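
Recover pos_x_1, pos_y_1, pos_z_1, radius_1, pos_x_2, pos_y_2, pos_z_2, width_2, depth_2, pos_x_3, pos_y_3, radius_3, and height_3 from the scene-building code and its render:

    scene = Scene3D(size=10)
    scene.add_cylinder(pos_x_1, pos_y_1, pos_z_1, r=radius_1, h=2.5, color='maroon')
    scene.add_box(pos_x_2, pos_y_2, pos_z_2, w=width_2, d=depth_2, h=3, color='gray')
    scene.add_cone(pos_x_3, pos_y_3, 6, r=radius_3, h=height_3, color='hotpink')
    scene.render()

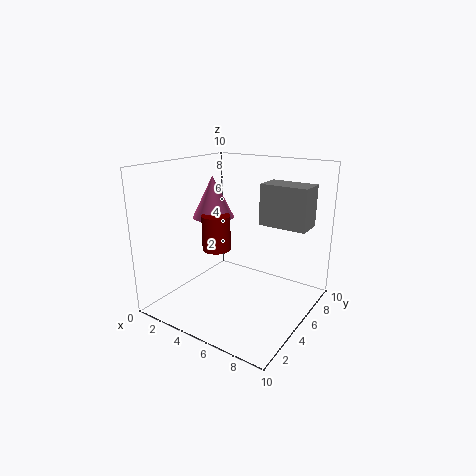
pos_x_1 = 3.5
pos_y_1 = 4.5
pos_z_1 = 4
radius_1 = 1
pos_x_2 = 5.5
pos_y_2 = 7
pos_z_2 = 5.5
width_2 = 3.5
depth_2 = 2
pos_x_3 = 2.5
pos_y_3 = 5.5
radius_3 = 1.5
height_3 = 3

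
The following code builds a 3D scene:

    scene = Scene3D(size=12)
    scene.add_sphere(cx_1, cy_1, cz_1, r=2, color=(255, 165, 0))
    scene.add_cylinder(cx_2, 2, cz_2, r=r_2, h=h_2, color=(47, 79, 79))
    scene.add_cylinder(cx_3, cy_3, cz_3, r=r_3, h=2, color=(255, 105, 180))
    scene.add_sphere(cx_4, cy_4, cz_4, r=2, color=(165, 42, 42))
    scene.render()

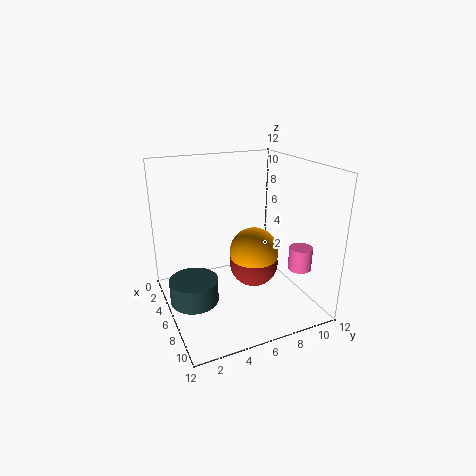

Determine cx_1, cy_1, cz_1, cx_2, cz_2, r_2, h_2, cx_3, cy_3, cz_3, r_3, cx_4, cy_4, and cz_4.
cx_1 = 7; cy_1 = 7; cz_1 = 5; cx_2 = 6; cz_2 = 1; r_2 = 2; h_2 = 2; cx_3 = 8; cy_3 = 11; cz_3 = 3; r_3 = 1; cx_4 = 7; cy_4 = 7; cz_4 = 4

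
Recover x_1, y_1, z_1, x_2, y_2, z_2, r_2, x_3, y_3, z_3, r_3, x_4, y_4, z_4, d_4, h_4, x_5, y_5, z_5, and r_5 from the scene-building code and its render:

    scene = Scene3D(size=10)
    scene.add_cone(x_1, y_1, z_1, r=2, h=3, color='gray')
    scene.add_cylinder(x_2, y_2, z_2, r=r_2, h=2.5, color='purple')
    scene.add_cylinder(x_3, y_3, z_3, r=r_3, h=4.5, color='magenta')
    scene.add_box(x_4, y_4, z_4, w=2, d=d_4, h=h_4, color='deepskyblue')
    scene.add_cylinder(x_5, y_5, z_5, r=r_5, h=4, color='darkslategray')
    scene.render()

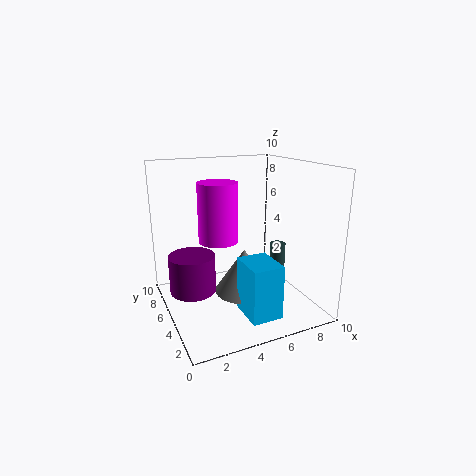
x_1 = 5, y_1 = 4, z_1 = 1.5, x_2 = 1.5, y_2 = 4.5, z_2 = 2, r_2 = 1.5, x_3 = 4.5, y_3 = 7.5, z_3 = 4, r_3 = 1.5, x_4 = 4, y_4 = 0.5, z_4 = 1, d_4 = 2.5, h_4 = 3.5, x_5 = 7, y_5 = 3, z_5 = 1, r_5 = 0.5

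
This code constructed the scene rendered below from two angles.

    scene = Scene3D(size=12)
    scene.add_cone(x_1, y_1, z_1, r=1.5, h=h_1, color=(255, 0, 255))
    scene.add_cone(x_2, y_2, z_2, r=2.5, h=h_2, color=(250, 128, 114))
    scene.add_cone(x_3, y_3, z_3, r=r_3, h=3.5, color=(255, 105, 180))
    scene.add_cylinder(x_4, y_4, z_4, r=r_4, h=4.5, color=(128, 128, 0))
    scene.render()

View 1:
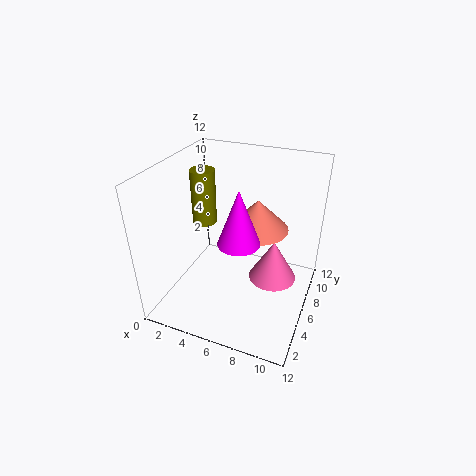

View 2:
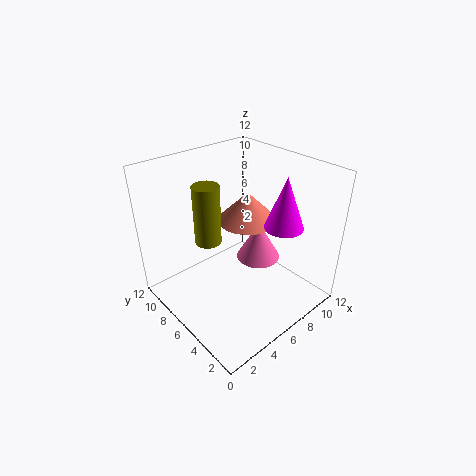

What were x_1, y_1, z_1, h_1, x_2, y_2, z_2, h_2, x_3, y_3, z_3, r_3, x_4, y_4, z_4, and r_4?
x_1 = 7.5, y_1 = 2.5, z_1 = 8, h_1 = 4, x_2 = 7.5, y_2 = 6.5, z_2 = 7, h_2 = 2.5, x_3 = 9, y_3 = 6.5, z_3 = 2.5, r_3 = 2, x_4 = 3, y_4 = 6, z_4 = 7, r_4 = 1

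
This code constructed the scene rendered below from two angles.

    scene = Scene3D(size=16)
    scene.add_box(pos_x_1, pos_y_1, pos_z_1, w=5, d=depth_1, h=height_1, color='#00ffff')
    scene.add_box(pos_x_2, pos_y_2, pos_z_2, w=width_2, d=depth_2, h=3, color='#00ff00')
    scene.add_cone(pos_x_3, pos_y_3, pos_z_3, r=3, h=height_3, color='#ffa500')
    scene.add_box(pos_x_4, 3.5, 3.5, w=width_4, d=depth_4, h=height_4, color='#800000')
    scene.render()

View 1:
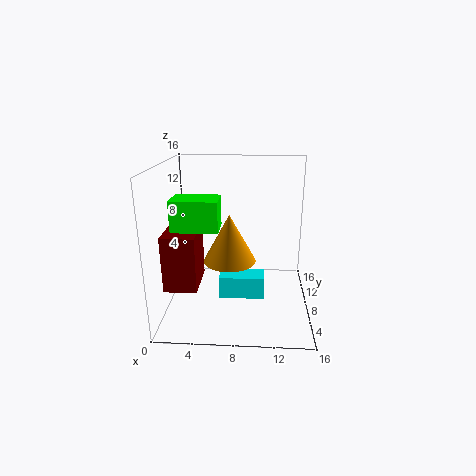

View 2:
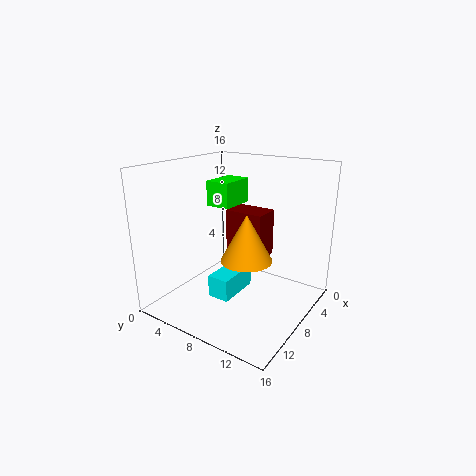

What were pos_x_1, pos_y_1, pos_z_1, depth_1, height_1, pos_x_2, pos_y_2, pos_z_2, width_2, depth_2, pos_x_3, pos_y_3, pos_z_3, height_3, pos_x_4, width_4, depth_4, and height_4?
pos_x_1 = 6; pos_y_1 = 6; pos_z_1 = 1.5; depth_1 = 2.5; height_1 = 2.5; pos_x_2 = 2; pos_y_2 = 2.5; pos_z_2 = 10.5; width_2 = 4.5; depth_2 = 3; pos_x_3 = 7; pos_y_3 = 8.5; pos_z_3 = 5; height_3 = 5.5; pos_x_4 = 0.5; width_4 = 3.5; depth_4 = 5; height_4 = 6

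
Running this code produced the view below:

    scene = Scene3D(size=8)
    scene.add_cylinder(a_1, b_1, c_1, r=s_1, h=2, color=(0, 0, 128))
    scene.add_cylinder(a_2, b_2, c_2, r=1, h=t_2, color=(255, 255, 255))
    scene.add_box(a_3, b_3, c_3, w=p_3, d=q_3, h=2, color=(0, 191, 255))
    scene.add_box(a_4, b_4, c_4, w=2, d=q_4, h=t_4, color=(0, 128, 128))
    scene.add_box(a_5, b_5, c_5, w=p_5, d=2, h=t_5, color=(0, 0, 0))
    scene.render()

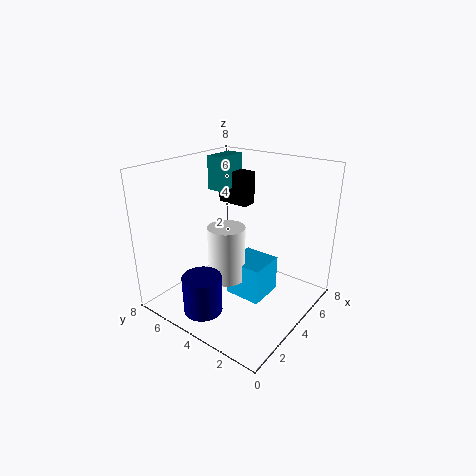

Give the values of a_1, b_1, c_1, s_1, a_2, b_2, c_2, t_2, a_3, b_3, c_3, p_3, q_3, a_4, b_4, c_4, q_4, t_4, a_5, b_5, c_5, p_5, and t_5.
a_1 = 1
b_1 = 4
c_1 = 1
s_1 = 1
a_2 = 3
b_2 = 4
c_2 = 2
t_2 = 3
a_3 = 3
b_3 = 2
c_3 = 1
p_3 = 2
q_3 = 2
a_4 = 5
b_4 = 6
c_4 = 6
q_4 = 1
t_4 = 2
a_5 = 6
b_5 = 5
c_5 = 5
p_5 = 1
t_5 = 2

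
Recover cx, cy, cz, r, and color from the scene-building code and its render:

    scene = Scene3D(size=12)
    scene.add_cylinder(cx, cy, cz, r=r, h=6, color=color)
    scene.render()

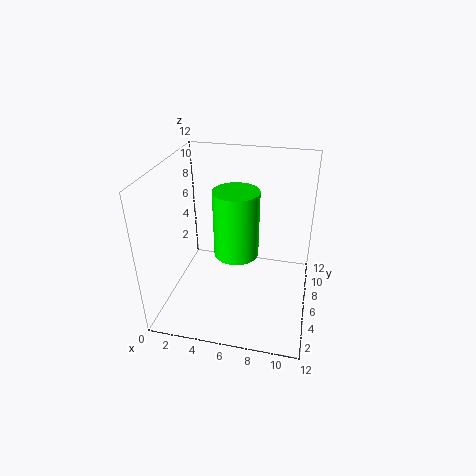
cx = 5.5, cy = 7.5, cz = 3.5, r = 2, color = 'lime'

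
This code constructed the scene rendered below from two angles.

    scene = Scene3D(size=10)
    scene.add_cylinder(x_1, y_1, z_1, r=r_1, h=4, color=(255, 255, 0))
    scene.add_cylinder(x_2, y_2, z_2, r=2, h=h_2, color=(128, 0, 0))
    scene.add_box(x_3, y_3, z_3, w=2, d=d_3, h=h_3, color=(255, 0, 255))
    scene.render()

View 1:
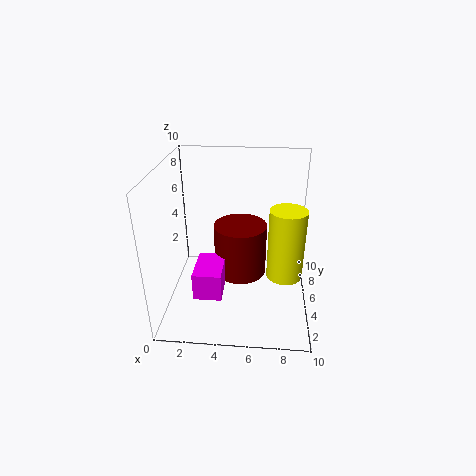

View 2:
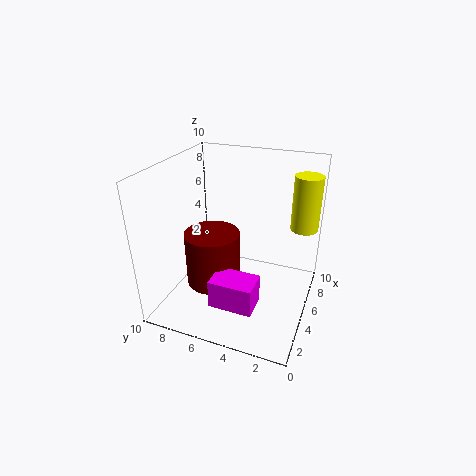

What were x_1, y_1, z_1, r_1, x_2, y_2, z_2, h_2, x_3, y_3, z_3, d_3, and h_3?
x_1 = 8; y_1 = 1; z_1 = 5; r_1 = 1; x_2 = 5; y_2 = 7; z_2 = 1; h_2 = 4; x_3 = 2; y_3 = 3; z_3 = 1; d_3 = 3; h_3 = 2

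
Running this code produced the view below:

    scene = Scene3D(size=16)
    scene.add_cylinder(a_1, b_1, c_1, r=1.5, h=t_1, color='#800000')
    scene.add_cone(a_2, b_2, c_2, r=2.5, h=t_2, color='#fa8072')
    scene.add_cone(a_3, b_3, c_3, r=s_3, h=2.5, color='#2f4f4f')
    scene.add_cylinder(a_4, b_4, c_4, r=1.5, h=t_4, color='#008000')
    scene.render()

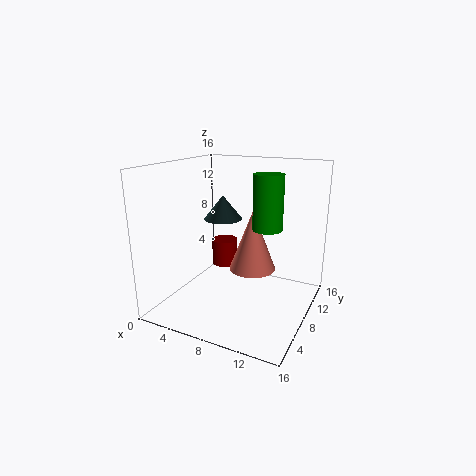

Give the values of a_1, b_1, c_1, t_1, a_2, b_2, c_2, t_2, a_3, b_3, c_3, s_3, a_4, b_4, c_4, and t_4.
a_1 = 5.5; b_1 = 9.5; c_1 = 4; t_1 = 3; a_2 = 10; b_2 = 7.5; c_2 = 5; t_2 = 6.5; a_3 = 7; b_3 = 6.5; c_3 = 10.5; s_3 = 2; a_4 = 12; b_4 = 6.5; c_4 = 10; t_4 = 5.5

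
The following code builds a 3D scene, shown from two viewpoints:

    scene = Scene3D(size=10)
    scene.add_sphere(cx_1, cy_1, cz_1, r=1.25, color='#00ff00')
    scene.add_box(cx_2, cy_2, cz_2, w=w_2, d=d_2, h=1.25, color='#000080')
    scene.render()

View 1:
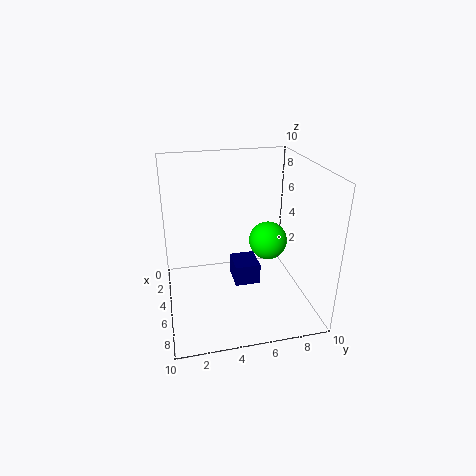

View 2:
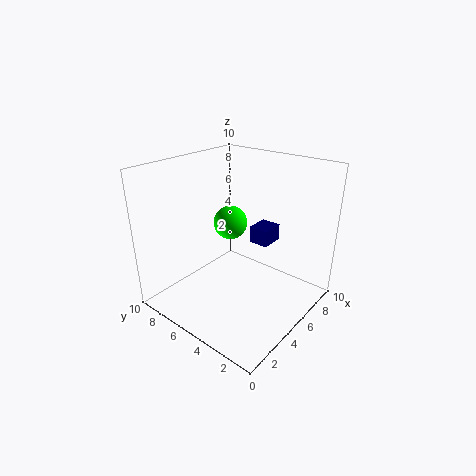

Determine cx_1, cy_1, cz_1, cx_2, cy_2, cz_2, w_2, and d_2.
cx_1 = 6.25, cy_1 = 6.75, cz_1 = 5.25, cx_2 = 7, cy_2 = 4, cz_2 = 3.75, w_2 = 1.75, d_2 = 1.5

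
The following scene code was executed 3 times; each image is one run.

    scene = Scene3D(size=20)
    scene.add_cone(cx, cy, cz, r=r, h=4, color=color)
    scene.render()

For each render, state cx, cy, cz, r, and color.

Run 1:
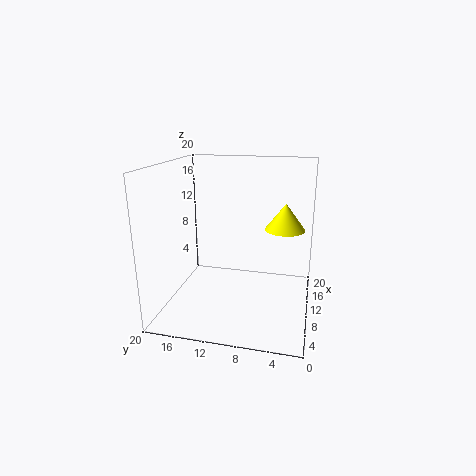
cx = 15; cy = 4; cz = 10; r = 3; color = 'yellow'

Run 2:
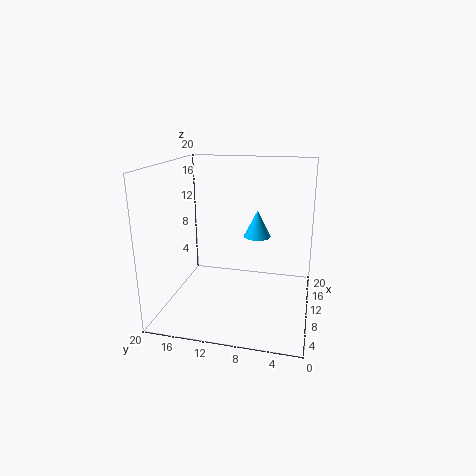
cx = 14; cy = 8; cz = 9; r = 2; color = 'deepskyblue'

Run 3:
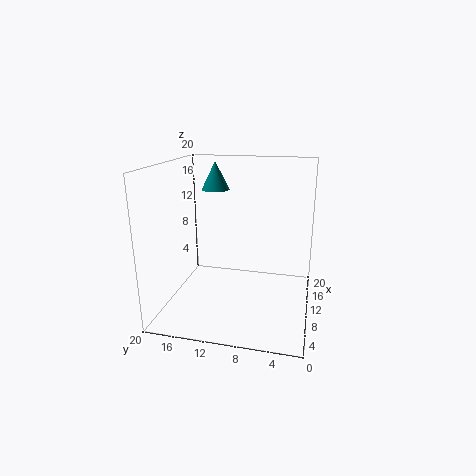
cx = 13; cy = 14; cz = 16; r = 2; color = 'teal'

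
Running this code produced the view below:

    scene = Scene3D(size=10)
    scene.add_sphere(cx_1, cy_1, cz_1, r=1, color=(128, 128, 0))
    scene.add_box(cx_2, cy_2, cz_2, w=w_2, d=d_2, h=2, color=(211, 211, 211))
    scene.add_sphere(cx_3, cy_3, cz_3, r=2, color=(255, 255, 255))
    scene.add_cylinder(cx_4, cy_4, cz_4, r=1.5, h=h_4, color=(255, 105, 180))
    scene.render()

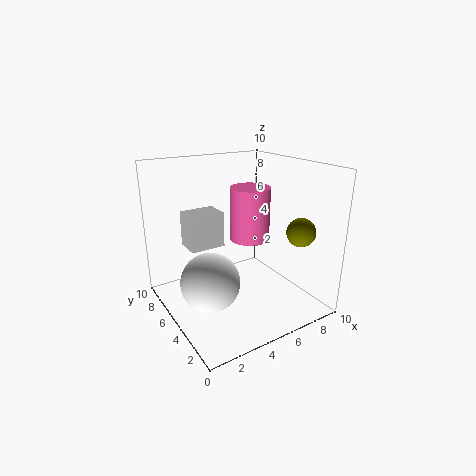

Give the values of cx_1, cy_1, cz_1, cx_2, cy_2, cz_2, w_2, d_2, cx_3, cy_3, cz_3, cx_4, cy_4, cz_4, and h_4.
cx_1 = 8.5
cy_1 = 2.5
cz_1 = 5.5
cx_2 = 0.5
cy_2 = 2.5
cz_2 = 6
w_2 = 2
d_2 = 1.5
cx_3 = 2.5
cy_3 = 4.5
cz_3 = 2.5
cx_4 = 7
cy_4 = 6.5
cz_4 = 4
h_4 = 4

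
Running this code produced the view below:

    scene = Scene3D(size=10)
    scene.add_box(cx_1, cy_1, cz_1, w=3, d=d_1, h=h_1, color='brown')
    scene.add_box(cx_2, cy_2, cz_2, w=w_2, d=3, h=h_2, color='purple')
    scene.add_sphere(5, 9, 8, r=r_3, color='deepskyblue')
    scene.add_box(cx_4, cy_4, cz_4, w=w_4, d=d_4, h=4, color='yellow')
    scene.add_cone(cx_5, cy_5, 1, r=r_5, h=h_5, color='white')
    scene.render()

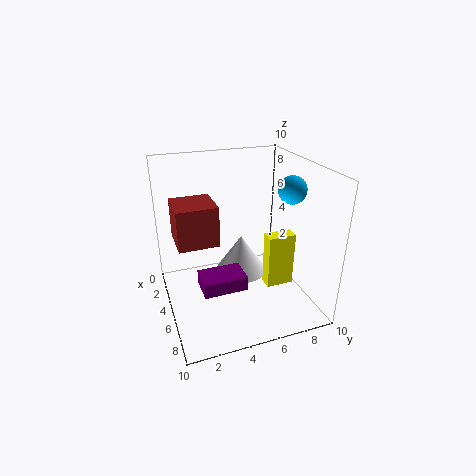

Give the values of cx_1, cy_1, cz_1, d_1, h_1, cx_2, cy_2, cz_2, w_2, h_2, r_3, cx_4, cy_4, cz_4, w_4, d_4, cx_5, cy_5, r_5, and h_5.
cx_1 = 1; cy_1 = 1; cz_1 = 4; d_1 = 3; h_1 = 3; cx_2 = 5; cy_2 = 2; cz_2 = 2; w_2 = 2; h_2 = 1; r_3 = 1; cx_4 = 5; cy_4 = 7; cz_4 = 1; w_4 = 1; d_4 = 2; cx_5 = 3; cy_5 = 6; r_5 = 2; h_5 = 3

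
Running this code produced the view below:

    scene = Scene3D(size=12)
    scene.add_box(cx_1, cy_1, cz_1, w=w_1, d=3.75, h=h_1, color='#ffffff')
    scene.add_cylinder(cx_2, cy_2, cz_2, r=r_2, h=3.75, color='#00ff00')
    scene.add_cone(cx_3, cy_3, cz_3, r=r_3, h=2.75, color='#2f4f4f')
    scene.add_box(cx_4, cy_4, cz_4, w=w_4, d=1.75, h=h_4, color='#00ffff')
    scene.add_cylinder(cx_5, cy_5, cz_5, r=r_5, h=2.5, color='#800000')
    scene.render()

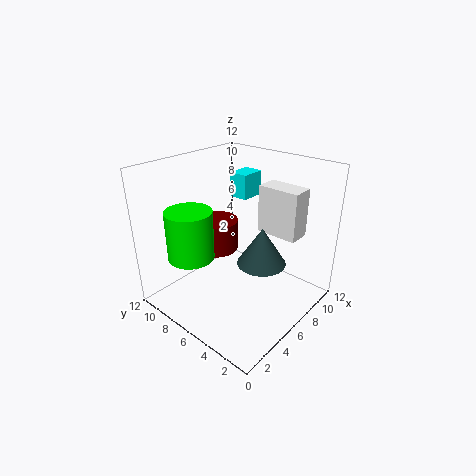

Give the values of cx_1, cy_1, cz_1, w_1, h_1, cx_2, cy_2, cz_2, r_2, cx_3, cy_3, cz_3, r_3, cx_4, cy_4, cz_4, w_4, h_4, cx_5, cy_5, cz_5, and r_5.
cx_1 = 9, cy_1 = 2.5, cz_1 = 5.5, w_1 = 2, h_1 = 4.25, cx_2 = 1.75, cy_2 = 7, cz_2 = 5.75, r_2 = 1.75, cx_3 = 4.25, cy_3 = 2.25, cz_3 = 6, r_3 = 1.75, cx_4 = 9, cy_4 = 7.75, cz_4 = 8, w_4 = 2.25, h_4 = 2.25, cx_5 = 4.75, cy_5 = 7.25, cz_5 = 5.25, r_5 = 1.75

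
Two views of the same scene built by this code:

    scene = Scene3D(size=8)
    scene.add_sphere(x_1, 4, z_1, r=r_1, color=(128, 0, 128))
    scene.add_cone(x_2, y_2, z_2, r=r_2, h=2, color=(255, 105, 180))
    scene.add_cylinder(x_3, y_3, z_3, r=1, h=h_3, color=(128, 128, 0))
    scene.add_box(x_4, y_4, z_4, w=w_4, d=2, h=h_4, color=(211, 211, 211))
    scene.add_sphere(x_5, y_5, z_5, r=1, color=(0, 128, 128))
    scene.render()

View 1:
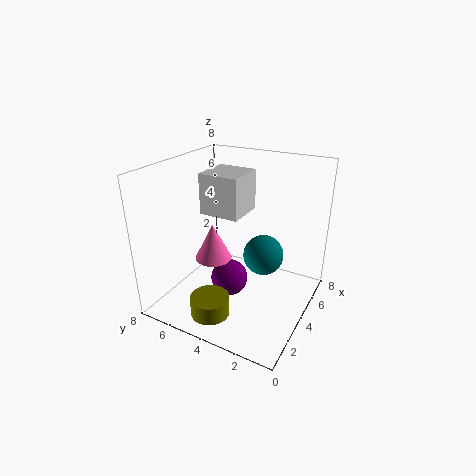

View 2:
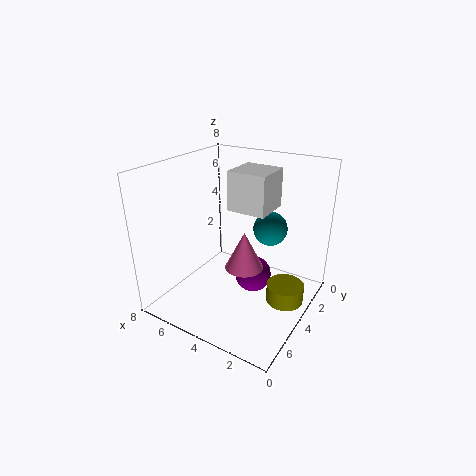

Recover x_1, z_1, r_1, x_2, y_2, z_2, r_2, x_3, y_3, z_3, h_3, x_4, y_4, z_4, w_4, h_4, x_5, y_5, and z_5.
x_1 = 3
z_1 = 2
r_1 = 1
x_2 = 3
y_2 = 5
z_2 = 3
r_2 = 1
x_3 = 1
y_3 = 4
z_3 = 1
h_3 = 1
x_4 = 2
y_4 = 3
z_4 = 6
w_4 = 2
h_4 = 2
x_5 = 3
y_5 = 2
z_5 = 4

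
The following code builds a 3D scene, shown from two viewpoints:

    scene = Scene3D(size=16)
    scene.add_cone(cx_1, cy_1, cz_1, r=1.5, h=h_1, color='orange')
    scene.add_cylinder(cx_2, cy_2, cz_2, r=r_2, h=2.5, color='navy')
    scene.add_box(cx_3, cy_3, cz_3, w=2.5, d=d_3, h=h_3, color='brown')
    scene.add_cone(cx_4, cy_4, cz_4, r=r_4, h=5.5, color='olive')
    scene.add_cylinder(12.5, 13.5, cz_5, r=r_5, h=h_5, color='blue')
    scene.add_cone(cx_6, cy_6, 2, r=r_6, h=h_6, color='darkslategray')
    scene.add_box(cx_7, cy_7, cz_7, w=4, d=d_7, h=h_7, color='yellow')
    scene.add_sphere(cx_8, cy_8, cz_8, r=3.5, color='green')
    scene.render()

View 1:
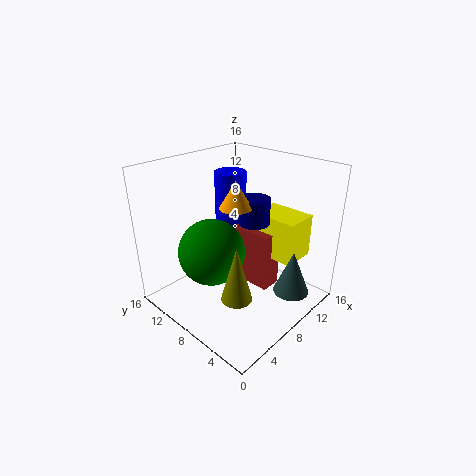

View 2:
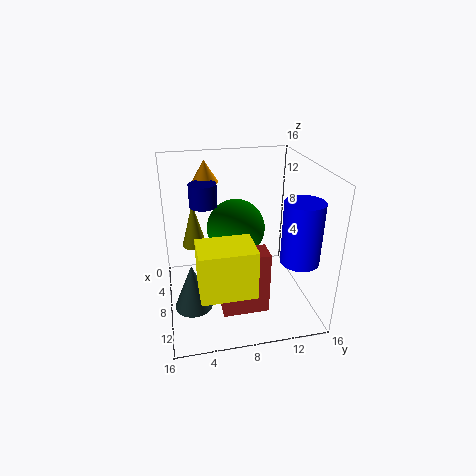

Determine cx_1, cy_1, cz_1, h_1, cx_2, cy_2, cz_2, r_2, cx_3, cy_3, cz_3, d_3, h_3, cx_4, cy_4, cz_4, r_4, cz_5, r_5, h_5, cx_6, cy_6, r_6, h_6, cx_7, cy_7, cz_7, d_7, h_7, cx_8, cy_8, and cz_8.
cx_1 = 4.5, cy_1 = 5, cz_1 = 13.5, h_1 = 2.5, cx_2 = 6.5, cy_2 = 4.5, cz_2 = 11.5, r_2 = 1.5, cx_3 = 10, cy_3 = 5.5, cz_3 = 1, d_3 = 5, h_3 = 7, cx_4 = 3, cy_4 = 3.5, cz_4 = 5, r_4 = 1.5, cz_5 = 7, r_5 = 2, h_5 = 6.5, cx_6 = 11, cy_6 = 2.5, r_6 = 2, h_6 = 5, cx_7 = 11, cy_7 = 3, cz_7 = 5, d_7 = 5.5, h_7 = 5, cx_8 = 4.5, cy_8 = 8.5, cz_8 = 7.5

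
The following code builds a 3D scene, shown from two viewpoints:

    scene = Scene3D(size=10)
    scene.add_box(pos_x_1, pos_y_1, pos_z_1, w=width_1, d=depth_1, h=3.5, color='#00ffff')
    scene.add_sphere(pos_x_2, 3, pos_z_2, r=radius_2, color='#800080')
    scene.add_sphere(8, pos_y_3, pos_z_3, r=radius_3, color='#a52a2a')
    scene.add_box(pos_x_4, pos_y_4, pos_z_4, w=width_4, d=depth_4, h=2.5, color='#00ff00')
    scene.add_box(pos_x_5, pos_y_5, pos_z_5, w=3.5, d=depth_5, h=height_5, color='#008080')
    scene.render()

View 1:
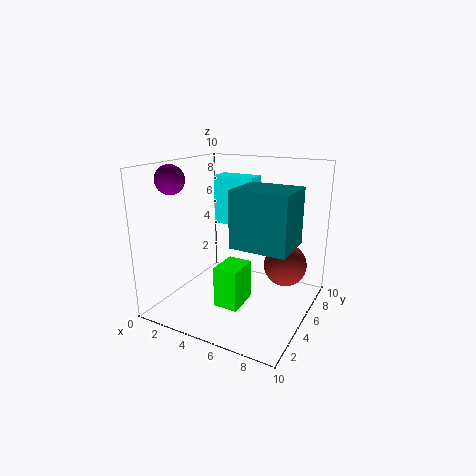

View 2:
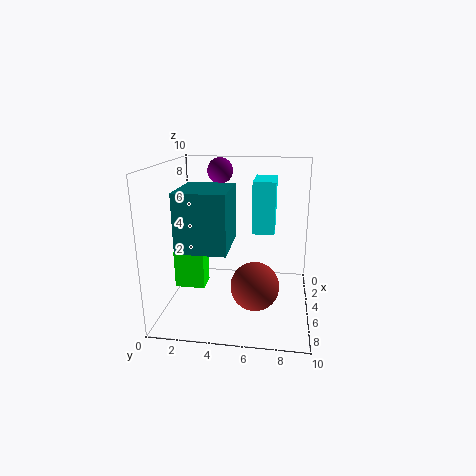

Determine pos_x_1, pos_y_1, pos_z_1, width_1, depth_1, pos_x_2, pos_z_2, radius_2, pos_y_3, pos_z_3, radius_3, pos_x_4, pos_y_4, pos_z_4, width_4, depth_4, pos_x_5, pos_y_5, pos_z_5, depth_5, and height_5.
pos_x_1 = 2.5
pos_y_1 = 6
pos_z_1 = 5.5
width_1 = 3
depth_1 = 1.5
pos_x_2 = 1
pos_z_2 = 9
radius_2 = 1
pos_y_3 = 6.5
pos_z_3 = 3
radius_3 = 1.5
pos_x_4 = 5.5
pos_y_4 = 1
pos_z_4 = 2
width_4 = 1.5
depth_4 = 2
pos_x_5 = 6
pos_y_5 = 2
pos_z_5 = 5.5
depth_5 = 3
height_5 = 3.5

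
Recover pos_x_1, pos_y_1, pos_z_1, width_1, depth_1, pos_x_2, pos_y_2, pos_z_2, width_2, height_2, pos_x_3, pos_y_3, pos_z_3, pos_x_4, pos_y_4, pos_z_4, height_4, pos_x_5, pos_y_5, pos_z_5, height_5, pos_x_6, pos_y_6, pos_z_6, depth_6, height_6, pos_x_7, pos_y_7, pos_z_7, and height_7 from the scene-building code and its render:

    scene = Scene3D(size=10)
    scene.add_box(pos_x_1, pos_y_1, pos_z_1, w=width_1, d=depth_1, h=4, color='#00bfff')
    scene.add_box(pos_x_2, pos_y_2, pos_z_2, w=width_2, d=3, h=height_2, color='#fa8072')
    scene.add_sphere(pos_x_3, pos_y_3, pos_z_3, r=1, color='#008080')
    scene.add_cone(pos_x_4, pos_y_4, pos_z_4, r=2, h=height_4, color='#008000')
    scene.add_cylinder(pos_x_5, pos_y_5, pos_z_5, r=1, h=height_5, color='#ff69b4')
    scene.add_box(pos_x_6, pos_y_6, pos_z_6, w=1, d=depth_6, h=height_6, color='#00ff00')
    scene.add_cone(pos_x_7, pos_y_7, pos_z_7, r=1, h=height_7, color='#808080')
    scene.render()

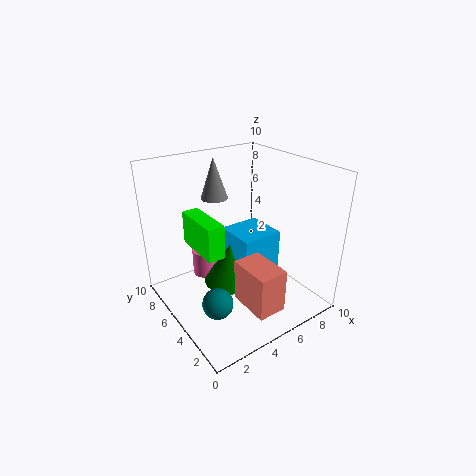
pos_x_1 = 5
pos_y_1 = 4
pos_z_1 = 1
width_1 = 3
depth_1 = 3
pos_x_2 = 4
pos_y_2 = 1
pos_z_2 = 1
width_2 = 2
height_2 = 3
pos_x_3 = 2
pos_y_3 = 3
pos_z_3 = 2
pos_x_4 = 5
pos_y_4 = 6
pos_z_4 = 1
height_4 = 3
pos_x_5 = 4
pos_y_5 = 8
pos_z_5 = 1
height_5 = 2
pos_x_6 = 1
pos_y_6 = 2
pos_z_6 = 6
depth_6 = 3
height_6 = 2
pos_x_7 = 5
pos_y_7 = 8
pos_z_7 = 7
height_7 = 3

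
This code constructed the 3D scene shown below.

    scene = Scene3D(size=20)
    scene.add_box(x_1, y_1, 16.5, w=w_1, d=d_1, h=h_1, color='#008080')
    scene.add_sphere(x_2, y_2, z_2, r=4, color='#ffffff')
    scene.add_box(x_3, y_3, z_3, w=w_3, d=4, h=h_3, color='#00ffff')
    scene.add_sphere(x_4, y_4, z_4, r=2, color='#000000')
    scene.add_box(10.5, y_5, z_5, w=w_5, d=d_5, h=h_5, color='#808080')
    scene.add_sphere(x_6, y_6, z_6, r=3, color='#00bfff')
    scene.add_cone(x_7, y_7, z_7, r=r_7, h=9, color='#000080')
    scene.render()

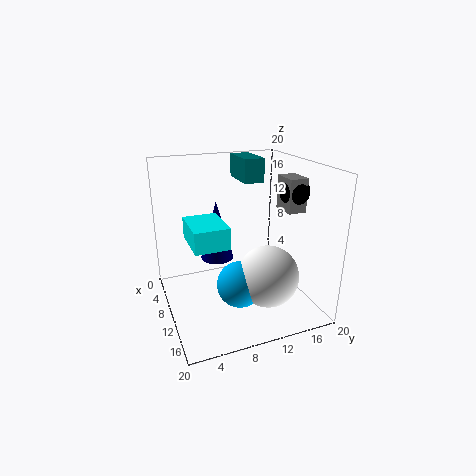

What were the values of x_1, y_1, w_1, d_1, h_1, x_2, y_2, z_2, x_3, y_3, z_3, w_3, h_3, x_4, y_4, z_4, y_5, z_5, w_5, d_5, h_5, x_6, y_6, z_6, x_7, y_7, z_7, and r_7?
x_1 = 0.5, y_1 = 12.5, w_1 = 6, d_1 = 3, h_1 = 3.5, x_2 = 15.5, y_2 = 12, z_2 = 6.5, x_3 = 12.5, y_3 = 2, z_3 = 12.5, w_3 = 5.5, h_3 = 2.5, x_4 = 12.5, y_4 = 17, z_4 = 16.5, y_5 = 15.5, z_5 = 14, w_5 = 3.5, d_5 = 2.5, h_5 = 4.5, x_6 = 14.5, y_6 = 8.5, z_6 = 5.5, x_7 = 5, y_7 = 8.5, z_7 = 5, r_7 = 2.5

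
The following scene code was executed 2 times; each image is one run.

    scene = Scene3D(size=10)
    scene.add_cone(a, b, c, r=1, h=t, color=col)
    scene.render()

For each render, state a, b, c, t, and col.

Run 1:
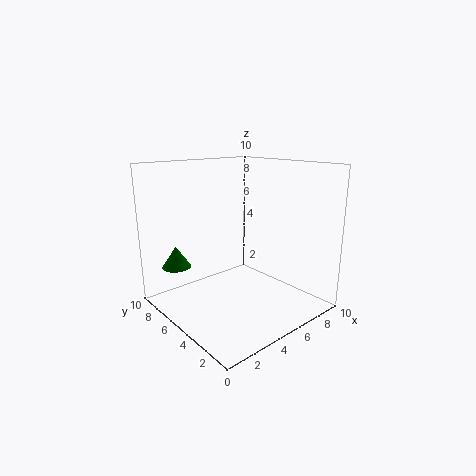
a = 1.5; b = 7.5; c = 3; t = 1.5; col = 'green'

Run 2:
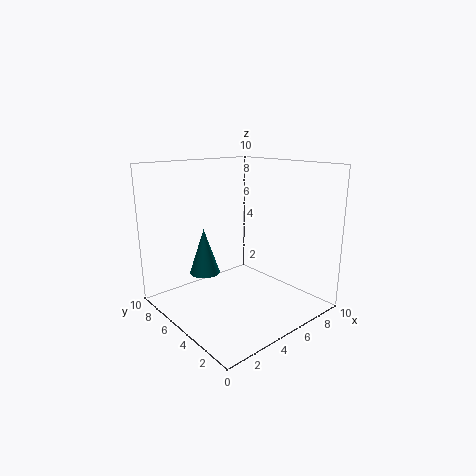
a = 2.5; b = 5.5; c = 3; t = 3; col = 'teal'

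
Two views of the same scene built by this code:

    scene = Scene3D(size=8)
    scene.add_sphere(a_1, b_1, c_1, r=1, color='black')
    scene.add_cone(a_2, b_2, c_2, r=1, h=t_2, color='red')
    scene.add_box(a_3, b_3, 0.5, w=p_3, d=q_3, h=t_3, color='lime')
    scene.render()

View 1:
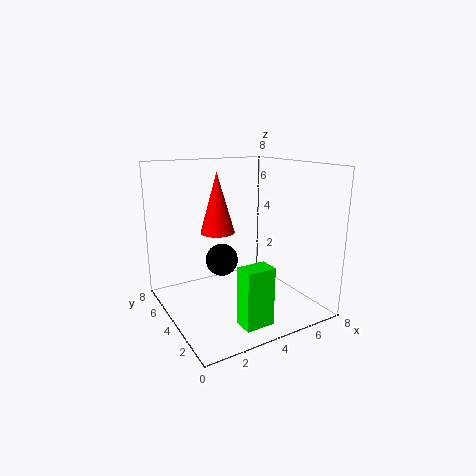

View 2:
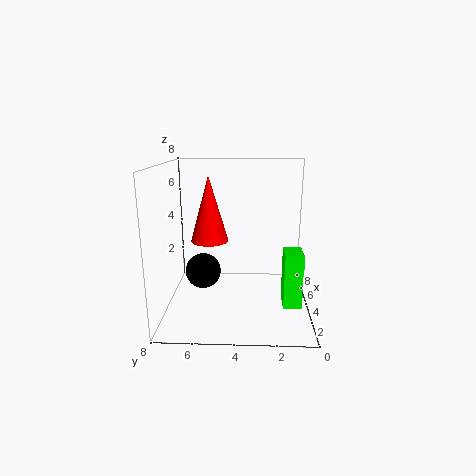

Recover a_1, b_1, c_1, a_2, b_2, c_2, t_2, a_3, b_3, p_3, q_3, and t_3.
a_1 = 4; b_1 = 6; c_1 = 2; a_2 = 3.5; b_2 = 5.5; c_2 = 4; t_2 = 3.5; a_3 = 2.5; b_3 = 0.5; p_3 = 1.5; q_3 = 1; t_3 = 3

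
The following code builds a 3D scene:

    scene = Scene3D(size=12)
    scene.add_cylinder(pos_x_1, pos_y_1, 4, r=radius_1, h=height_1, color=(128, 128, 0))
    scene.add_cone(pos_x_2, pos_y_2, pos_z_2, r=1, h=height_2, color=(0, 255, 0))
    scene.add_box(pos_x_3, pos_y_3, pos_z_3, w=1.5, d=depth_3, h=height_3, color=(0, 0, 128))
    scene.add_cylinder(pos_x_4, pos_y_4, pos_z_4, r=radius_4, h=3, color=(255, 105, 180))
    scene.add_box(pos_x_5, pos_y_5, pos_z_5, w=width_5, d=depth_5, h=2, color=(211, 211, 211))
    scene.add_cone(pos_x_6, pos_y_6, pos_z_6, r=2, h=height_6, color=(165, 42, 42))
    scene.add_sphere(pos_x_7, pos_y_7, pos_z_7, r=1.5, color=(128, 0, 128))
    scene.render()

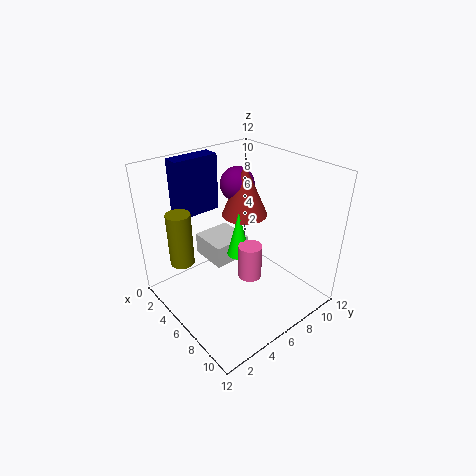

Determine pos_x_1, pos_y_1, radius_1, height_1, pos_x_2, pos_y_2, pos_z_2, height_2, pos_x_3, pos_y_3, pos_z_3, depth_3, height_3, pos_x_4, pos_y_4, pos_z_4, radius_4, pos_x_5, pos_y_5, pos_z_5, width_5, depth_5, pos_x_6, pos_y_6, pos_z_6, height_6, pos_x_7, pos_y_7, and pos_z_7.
pos_x_1 = 3.5, pos_y_1 = 2, radius_1 = 1, height_1 = 4.5, pos_x_2 = 5.5, pos_y_2 = 6.5, pos_z_2 = 4, height_2 = 4, pos_x_3 = 0.5, pos_y_3 = 3, pos_z_3 = 7, depth_3 = 4, height_3 = 5, pos_x_4 = 7, pos_y_4 = 6.5, pos_z_4 = 2.5, radius_4 = 1, pos_x_5 = 1, pos_y_5 = 5, pos_z_5 = 2.5, width_5 = 3.5, depth_5 = 3.5, pos_x_6 = 4.5, pos_y_6 = 8, pos_z_6 = 7, height_6 = 4.5, pos_x_7 = 3.5, pos_y_7 = 8, pos_z_7 = 9.5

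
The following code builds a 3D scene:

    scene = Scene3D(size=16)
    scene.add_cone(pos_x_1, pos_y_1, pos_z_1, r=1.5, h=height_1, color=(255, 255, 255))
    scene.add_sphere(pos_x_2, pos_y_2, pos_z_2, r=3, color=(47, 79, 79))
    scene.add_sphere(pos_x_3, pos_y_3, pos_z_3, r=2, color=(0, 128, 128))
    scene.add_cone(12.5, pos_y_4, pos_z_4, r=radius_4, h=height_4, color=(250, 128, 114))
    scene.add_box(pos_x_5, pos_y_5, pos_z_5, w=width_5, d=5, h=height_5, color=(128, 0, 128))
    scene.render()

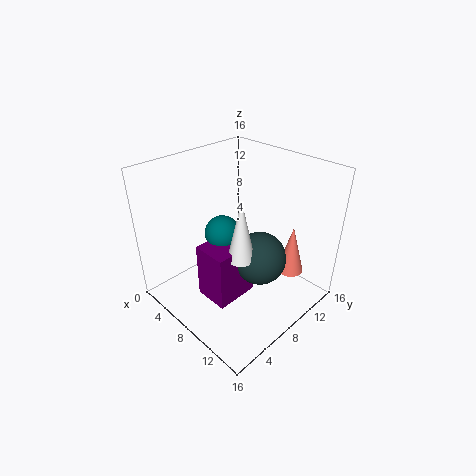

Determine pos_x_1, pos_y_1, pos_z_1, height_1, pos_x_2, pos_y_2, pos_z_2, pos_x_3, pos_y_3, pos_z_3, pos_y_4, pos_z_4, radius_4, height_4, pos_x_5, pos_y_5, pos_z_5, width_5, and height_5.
pos_x_1 = 9.5; pos_y_1 = 7; pos_z_1 = 6.5; height_1 = 7; pos_x_2 = 10; pos_y_2 = 9.5; pos_z_2 = 5.5; pos_x_3 = 6; pos_y_3 = 7.5; pos_z_3 = 8; pos_y_4 = 12; pos_z_4 = 4; radius_4 = 1.5; height_4 = 5.5; pos_x_5 = 5.5; pos_y_5 = 4; pos_z_5 = 1; width_5 = 4; height_5 = 6.5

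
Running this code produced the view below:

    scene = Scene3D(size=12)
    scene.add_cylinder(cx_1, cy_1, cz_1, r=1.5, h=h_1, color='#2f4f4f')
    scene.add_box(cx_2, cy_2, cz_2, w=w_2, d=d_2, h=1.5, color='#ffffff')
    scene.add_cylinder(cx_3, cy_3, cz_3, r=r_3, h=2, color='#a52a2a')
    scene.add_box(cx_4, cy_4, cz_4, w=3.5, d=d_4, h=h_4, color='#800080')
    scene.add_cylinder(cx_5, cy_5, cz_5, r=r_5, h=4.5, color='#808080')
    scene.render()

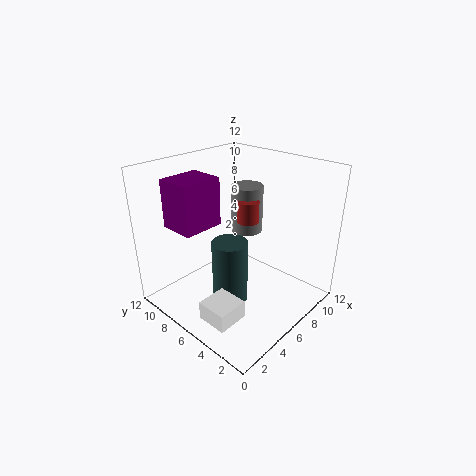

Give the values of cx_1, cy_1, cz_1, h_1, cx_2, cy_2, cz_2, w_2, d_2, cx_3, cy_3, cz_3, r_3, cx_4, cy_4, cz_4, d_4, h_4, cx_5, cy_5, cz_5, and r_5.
cx_1 = 5; cy_1 = 6; cz_1 = 0.5; h_1 = 5.5; cx_2 = 1; cy_2 = 3; cz_2 = 1; w_2 = 2.5; d_2 = 2.5; cx_3 = 9; cy_3 = 7.5; cz_3 = 6; r_3 = 1; cx_4 = 2; cy_4 = 7.5; cz_4 = 7; d_4 = 3; h_4 = 4; cx_5 = 10; cy_5 = 8.5; cz_5 = 4.5; r_5 = 1.5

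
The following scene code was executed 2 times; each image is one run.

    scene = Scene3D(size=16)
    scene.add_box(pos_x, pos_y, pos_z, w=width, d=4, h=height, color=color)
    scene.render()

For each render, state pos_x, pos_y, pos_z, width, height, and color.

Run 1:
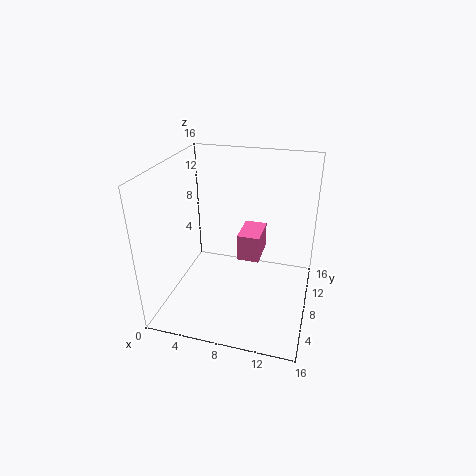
pos_x = 8; pos_y = 7.5; pos_z = 5.5; width = 2.5; height = 3; color = 'hotpink'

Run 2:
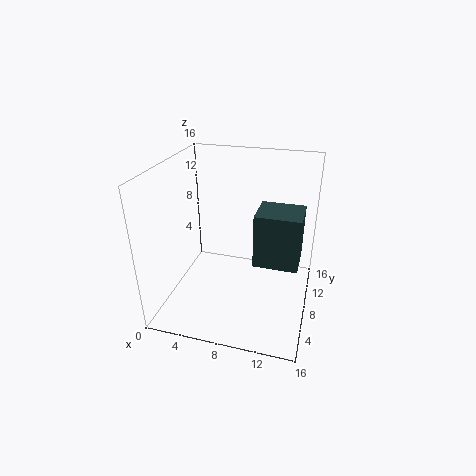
pos_x = 10.5; pos_y = 4.5; pos_z = 7; width = 4.5; height = 5.5; color = 'darkslategray'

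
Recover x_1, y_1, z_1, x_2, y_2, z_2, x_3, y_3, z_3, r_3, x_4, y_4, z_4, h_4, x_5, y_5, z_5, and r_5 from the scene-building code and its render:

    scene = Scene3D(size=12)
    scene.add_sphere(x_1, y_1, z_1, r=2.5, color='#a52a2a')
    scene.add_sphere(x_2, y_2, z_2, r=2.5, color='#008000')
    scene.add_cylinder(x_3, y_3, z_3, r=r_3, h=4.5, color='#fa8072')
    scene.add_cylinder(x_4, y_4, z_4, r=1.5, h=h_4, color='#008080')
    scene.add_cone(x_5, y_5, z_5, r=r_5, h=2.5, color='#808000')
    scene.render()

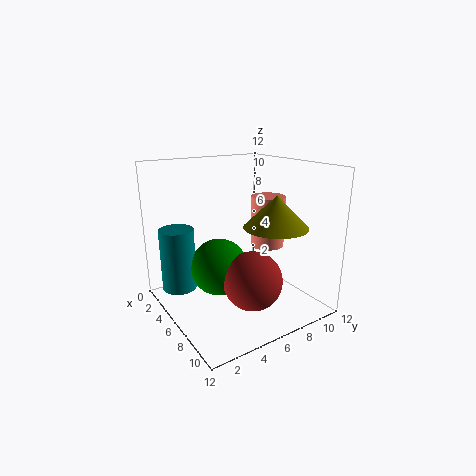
x_1 = 7.5
y_1 = 6.5
z_1 = 2.5
x_2 = 4.5
y_2 = 5
z_2 = 3
x_3 = 5.5
y_3 = 9.5
z_3 = 4.5
r_3 = 1.5
x_4 = 2.5
y_4 = 2
z_4 = 1
h_4 = 5.5
x_5 = 9
y_5 = 7.5
z_5 = 7.5
r_5 = 2.5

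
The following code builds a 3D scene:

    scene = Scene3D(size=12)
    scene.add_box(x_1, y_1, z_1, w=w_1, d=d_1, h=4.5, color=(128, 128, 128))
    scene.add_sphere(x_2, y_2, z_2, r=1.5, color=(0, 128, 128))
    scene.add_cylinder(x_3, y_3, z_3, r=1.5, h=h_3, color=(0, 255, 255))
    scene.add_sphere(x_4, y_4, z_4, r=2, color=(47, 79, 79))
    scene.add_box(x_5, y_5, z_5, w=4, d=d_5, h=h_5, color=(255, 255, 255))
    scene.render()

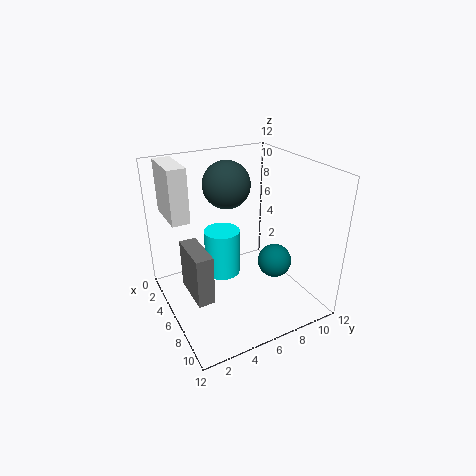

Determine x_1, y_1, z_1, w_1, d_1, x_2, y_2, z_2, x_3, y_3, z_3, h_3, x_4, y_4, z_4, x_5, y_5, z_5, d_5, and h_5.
x_1 = 2.5; y_1 = 2; z_1 = 0.5; w_1 = 4; d_1 = 1.5; x_2 = 6.5; y_2 = 9.5; z_2 = 3; x_3 = 5; y_3 = 5; z_3 = 2.5; h_3 = 4; x_4 = 4; y_4 = 6; z_4 = 10; x_5 = 0.5; y_5 = 1; z_5 = 7.5; d_5 = 1.5; h_5 = 4.5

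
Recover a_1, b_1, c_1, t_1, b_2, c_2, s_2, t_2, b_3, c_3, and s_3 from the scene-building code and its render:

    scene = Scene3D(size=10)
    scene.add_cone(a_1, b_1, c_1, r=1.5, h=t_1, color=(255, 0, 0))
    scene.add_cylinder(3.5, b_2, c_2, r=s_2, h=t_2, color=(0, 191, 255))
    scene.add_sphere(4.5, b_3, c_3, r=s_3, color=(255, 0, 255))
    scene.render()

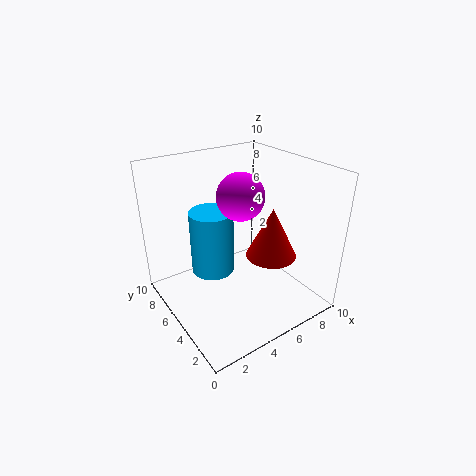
a_1 = 5, b_1 = 1.5, c_1 = 5.5, t_1 = 3, b_2 = 6, c_2 = 2.5, s_2 = 1.5, t_2 = 4.5, b_3 = 4, c_3 = 8.5, s_3 = 1.5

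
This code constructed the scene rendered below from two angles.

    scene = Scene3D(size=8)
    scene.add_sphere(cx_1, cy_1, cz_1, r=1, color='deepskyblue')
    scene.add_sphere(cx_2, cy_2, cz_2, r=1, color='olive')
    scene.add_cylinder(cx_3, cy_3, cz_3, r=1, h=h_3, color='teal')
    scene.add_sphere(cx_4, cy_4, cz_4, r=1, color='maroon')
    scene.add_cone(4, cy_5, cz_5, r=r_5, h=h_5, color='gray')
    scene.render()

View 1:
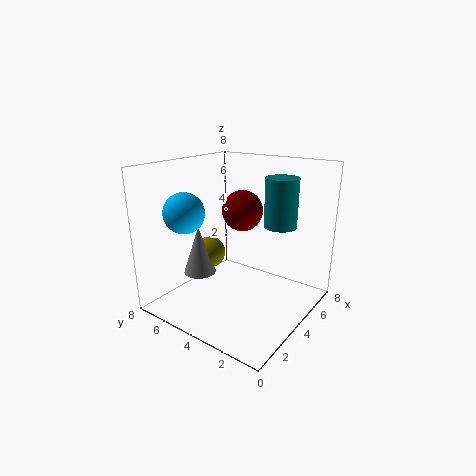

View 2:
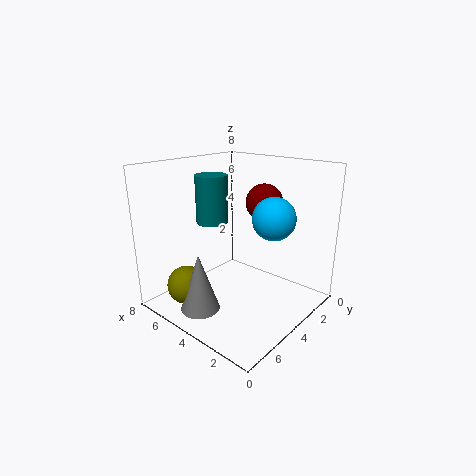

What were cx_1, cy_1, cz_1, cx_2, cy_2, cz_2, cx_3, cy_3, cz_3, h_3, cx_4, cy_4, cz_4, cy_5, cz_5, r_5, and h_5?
cx_1 = 1
cy_1 = 5
cz_1 = 6
cx_2 = 5
cy_2 = 7
cz_2 = 2
cx_3 = 7
cy_3 = 3
cz_3 = 4
h_3 = 3
cx_4 = 3
cy_4 = 3
cz_4 = 6
cy_5 = 7
cz_5 = 1
r_5 = 1
h_5 = 3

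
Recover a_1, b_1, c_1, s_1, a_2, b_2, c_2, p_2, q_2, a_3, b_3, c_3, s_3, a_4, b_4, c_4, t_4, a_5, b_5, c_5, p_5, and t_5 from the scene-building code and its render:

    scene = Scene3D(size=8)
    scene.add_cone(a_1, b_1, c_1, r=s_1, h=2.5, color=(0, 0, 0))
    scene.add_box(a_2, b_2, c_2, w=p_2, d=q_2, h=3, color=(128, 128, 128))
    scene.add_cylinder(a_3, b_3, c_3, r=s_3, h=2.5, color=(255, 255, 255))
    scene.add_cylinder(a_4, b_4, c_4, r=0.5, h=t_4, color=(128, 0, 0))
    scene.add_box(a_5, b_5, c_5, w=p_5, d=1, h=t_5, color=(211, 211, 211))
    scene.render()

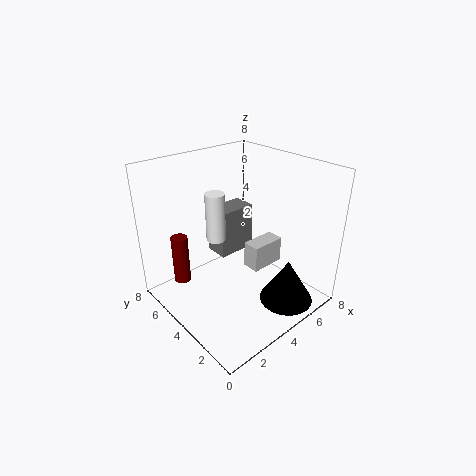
a_1 = 5.5; b_1 = 1.5; c_1 = 0.5; s_1 = 1.5; a_2 = 4.5; b_2 = 6; c_2 = 1.5; p_2 = 2.5; q_2 = 1.5; a_3 = 2.5; b_3 = 4; c_3 = 4.5; s_3 = 0.5; a_4 = 2; b_4 = 7; c_4 = 0.5; t_4 = 3; a_5 = 4.5; b_5 = 3; c_5 = 2; p_5 = 2; t_5 = 1.5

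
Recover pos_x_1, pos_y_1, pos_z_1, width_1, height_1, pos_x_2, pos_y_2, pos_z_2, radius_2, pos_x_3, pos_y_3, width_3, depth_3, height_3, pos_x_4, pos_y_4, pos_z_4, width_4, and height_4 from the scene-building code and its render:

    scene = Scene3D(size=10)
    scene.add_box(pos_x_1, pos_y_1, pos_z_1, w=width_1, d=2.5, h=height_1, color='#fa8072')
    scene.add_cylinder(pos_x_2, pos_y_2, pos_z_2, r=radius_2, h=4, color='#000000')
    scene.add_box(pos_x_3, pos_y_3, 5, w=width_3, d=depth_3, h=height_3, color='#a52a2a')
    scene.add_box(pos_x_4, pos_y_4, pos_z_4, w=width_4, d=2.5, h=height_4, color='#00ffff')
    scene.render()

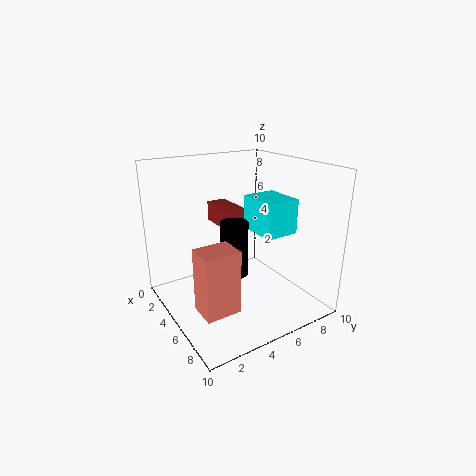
pos_x_1 = 5, pos_y_1 = 1.5, pos_z_1 = 0.5, width_1 = 2, height_1 = 4.5, pos_x_2 = 4.5, pos_y_2 = 5, pos_z_2 = 2, radius_2 = 1, pos_x_3 = 0.5, pos_y_3 = 5, width_3 = 3, depth_3 = 1.5, height_3 = 1.5, pos_x_4 = 3.5, pos_y_4 = 6.5, pos_z_4 = 5, width_4 = 3, height_4 = 2.5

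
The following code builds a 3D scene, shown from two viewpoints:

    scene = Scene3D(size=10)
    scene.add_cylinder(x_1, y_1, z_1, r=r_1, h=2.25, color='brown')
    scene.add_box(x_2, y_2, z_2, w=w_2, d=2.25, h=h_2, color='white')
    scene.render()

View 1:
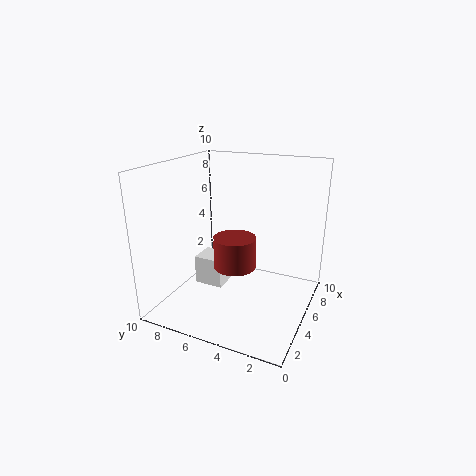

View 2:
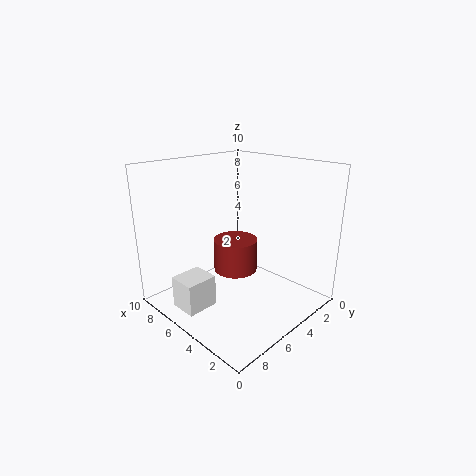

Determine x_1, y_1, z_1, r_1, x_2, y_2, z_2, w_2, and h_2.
x_1 = 5
y_1 = 5.25
z_1 = 2.75
r_1 = 1.5
x_2 = 5.5
y_2 = 6.75
z_2 = 0.25
w_2 = 2
h_2 = 2.25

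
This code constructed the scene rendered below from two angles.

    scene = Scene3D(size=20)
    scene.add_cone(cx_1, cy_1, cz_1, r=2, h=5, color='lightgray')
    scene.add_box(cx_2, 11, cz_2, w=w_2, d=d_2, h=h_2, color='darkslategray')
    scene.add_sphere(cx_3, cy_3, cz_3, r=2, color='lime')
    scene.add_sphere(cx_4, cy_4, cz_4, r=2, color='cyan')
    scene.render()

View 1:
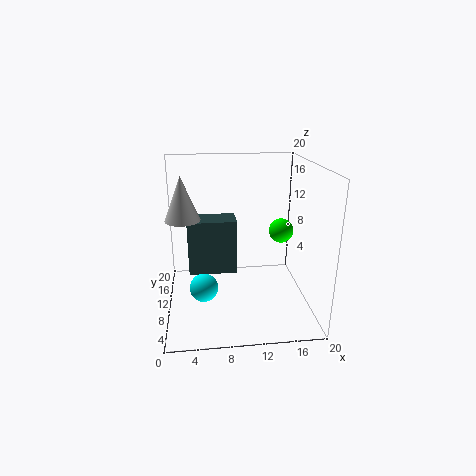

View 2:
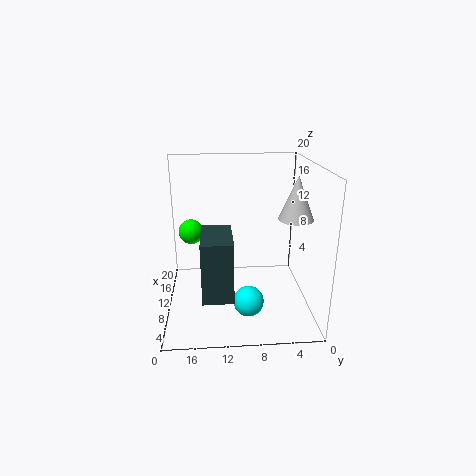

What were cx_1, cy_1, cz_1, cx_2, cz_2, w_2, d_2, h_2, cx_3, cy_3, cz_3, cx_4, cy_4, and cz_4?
cx_1 = 3
cy_1 = 4
cz_1 = 15
cx_2 = 3
cz_2 = 4
w_2 = 7
d_2 = 4
h_2 = 8
cx_3 = 18
cy_3 = 17
cz_3 = 8
cx_4 = 5
cy_4 = 9
cz_4 = 3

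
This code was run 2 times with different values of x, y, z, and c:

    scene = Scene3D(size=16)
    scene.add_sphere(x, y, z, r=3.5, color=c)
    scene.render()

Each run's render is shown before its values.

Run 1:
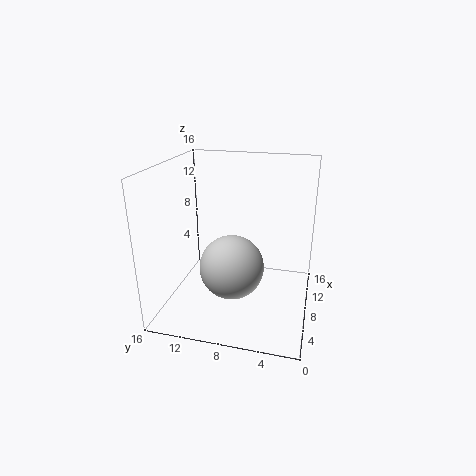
x = 6.25
y = 8.25
z = 5.25
c = 'lightgray'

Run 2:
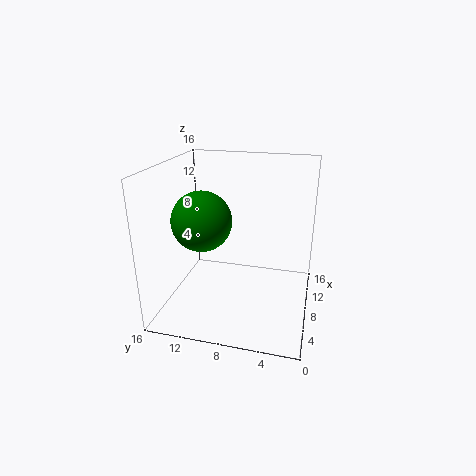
x = 8.75
y = 12.5
z = 9.25
c = 'green'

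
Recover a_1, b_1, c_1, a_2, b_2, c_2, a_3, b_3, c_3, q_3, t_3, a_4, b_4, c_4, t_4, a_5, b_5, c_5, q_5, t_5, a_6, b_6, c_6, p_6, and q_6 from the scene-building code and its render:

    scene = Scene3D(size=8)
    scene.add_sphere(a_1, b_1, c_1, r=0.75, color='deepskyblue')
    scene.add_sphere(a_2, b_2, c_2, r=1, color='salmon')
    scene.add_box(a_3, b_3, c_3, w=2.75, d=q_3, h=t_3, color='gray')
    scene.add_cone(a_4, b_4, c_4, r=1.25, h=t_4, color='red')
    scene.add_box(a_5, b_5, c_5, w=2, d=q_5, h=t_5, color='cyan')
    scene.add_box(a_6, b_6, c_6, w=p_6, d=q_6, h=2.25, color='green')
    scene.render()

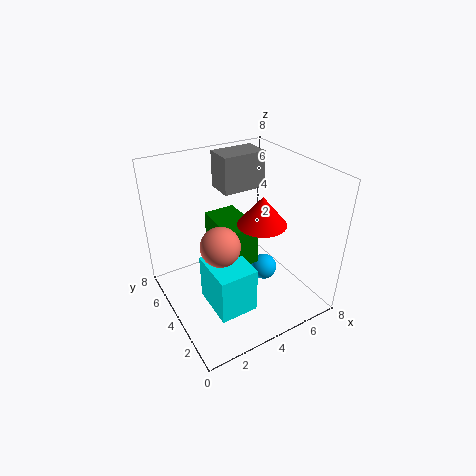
a_1 = 5.5, b_1 = 3.5, c_1 = 1.75, a_2 = 2.25, b_2 = 2.75, c_2 = 4.75, a_3 = 4.5, b_3 = 6.25, c_3 = 5.5, q_3 = 1.75, t_3 = 2.25, a_4 = 4.5, b_4 = 2.5, c_4 = 5.5, t_4 = 1.5, a_5 = 1.5, b_5 = 1.25, c_5 = 1.25, q_5 = 2.5, t_5 = 2.5, a_6 = 2.75, b_6 = 2.75, c_6 = 3, p_6 = 1.75, q_6 = 2.75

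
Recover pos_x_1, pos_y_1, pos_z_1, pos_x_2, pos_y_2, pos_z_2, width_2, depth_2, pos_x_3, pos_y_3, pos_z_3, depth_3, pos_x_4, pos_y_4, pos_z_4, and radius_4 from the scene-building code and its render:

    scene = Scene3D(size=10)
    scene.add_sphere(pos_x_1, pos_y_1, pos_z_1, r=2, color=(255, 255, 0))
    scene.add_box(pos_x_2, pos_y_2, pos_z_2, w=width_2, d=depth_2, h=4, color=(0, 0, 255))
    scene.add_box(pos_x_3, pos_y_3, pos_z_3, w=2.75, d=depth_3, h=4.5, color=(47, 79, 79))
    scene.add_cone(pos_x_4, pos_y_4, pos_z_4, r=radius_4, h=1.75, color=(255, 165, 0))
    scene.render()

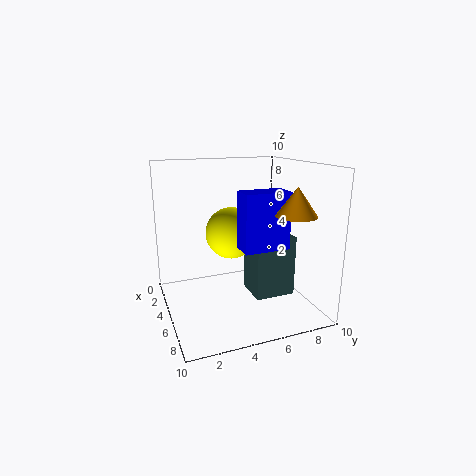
pos_x_1 = 2.25
pos_y_1 = 5.5
pos_z_1 = 4.5
pos_x_2 = 4.75
pos_y_2 = 5
pos_z_2 = 4.25
width_2 = 1.75
depth_2 = 3.25
pos_x_3 = 3
pos_y_3 = 6.25
pos_z_3 = 0.25
depth_3 = 3
pos_x_4 = 8.75
pos_y_4 = 7.25
pos_z_4 = 7.25
radius_4 = 1.25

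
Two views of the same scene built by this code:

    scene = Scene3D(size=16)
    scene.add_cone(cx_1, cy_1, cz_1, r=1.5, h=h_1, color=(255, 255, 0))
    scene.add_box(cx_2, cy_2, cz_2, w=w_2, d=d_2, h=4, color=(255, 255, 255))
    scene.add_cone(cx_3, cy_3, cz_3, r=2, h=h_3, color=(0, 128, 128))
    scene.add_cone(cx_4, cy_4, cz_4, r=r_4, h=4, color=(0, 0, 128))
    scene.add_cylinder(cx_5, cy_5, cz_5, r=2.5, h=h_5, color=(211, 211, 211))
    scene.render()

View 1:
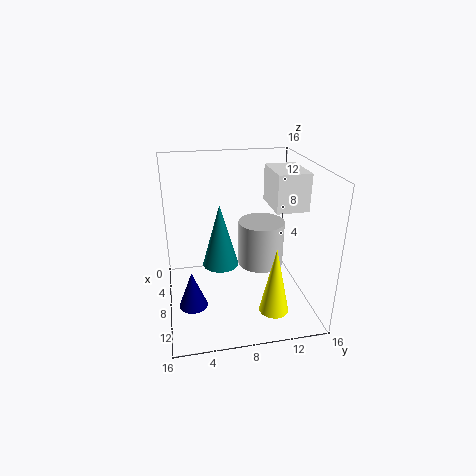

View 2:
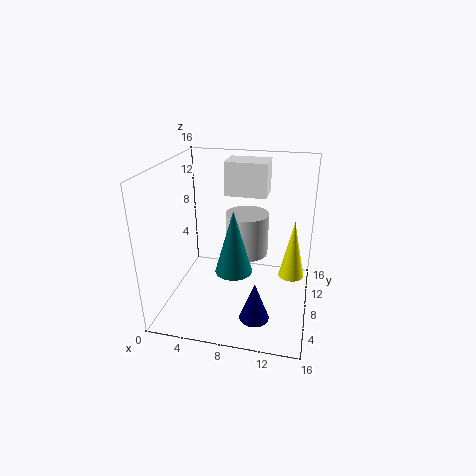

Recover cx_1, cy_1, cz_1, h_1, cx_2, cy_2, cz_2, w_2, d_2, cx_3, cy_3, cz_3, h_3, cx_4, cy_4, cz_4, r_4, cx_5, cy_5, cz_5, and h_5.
cx_1 = 14; cy_1 = 10.5; cz_1 = 2.5; h_1 = 7; cx_2 = 5.5; cy_2 = 11.5; cz_2 = 11.5; w_2 = 5; d_2 = 3.5; cx_3 = 8; cy_3 = 6; cz_3 = 5; h_3 = 7; cx_4 = 11; cy_4 = 2.5; cz_4 = 2; r_4 = 1.5; cx_5 = 8.5; cy_5 = 10.5; cz_5 = 5; h_5 = 5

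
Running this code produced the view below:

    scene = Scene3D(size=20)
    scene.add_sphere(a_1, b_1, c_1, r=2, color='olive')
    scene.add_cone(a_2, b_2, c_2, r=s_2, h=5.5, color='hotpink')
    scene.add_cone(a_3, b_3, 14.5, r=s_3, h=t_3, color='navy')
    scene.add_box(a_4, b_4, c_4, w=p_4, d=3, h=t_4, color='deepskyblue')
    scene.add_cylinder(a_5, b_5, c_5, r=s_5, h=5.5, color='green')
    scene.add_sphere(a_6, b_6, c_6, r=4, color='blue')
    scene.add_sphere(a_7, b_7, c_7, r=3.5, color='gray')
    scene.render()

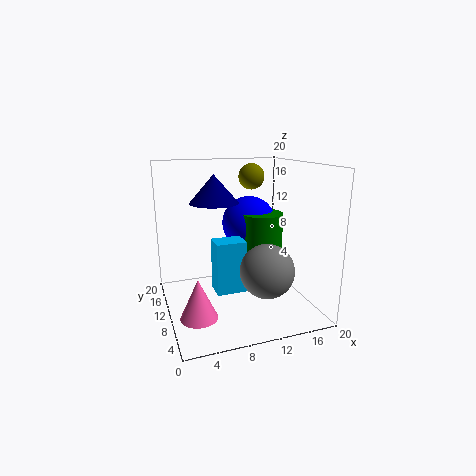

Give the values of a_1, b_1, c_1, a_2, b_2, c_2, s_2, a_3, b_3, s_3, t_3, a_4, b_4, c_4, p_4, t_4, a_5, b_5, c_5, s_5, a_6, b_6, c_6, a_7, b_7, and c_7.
a_1 = 14.5, b_1 = 16.5, c_1 = 17.5, a_2 = 3.5, b_2 = 7, c_2 = 0.5, s_2 = 2.5, a_3 = 7.5, b_3 = 13, s_3 = 3.5, t_3 = 4, a_4 = 6, b_4 = 6.5, c_4 = 3.5, p_4 = 4, t_4 = 7, a_5 = 14, b_5 = 11, c_5 = 7.5, s_5 = 3, a_6 = 13, b_6 = 13.5, c_6 = 11, a_7 = 12, b_7 = 4.5, c_7 = 7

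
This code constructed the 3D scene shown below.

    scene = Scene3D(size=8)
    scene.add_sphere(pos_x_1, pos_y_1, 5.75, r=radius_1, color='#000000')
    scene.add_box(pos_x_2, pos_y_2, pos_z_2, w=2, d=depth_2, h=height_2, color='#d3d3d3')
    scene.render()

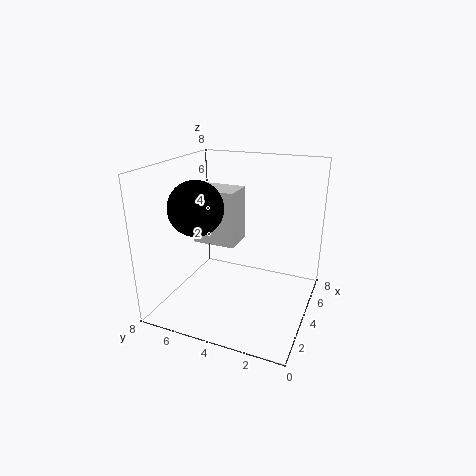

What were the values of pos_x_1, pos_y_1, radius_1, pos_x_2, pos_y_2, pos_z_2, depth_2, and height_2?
pos_x_1 = 3; pos_y_1 = 6; radius_1 = 1.5; pos_x_2 = 5.5; pos_y_2 = 5; pos_z_2 = 2.5; depth_2 = 2.75; height_2 = 3.5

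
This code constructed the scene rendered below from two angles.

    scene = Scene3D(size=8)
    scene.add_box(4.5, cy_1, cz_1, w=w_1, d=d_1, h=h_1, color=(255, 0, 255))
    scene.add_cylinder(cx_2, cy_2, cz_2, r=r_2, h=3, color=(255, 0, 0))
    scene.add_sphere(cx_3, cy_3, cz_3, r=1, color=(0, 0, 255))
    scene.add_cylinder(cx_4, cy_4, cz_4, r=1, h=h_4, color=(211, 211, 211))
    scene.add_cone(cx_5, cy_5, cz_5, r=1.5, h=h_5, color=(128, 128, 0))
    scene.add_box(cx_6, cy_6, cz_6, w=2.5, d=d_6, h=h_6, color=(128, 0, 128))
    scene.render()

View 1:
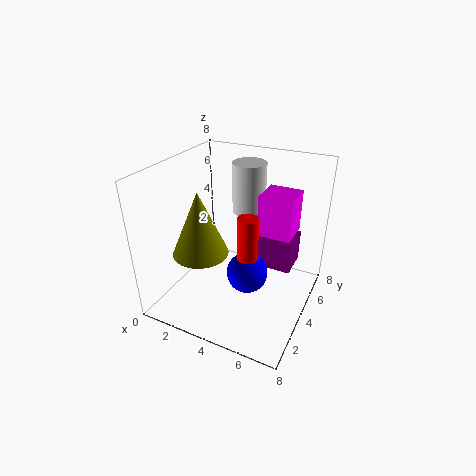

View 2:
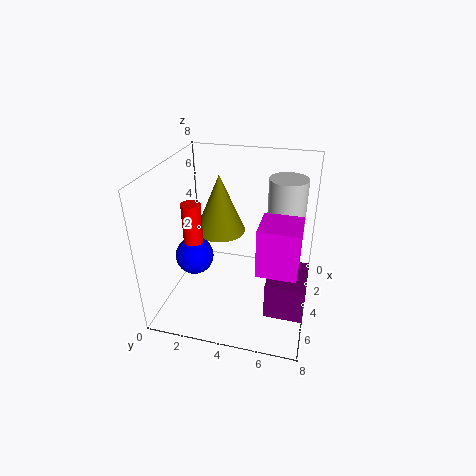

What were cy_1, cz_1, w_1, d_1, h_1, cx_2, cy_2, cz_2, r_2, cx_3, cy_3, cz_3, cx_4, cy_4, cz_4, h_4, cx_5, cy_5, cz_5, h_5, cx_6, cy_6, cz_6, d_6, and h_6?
cy_1 = 5.5
cz_1 = 3.5
w_1 = 2
d_1 = 2
h_1 = 2.5
cx_2 = 5.5
cy_2 = 2
cz_2 = 3.5
r_2 = 0.5
cx_3 = 5.5
cy_3 = 2
cz_3 = 3.5
cx_4 = 3.5
cy_4 = 6.5
cz_4 = 4.5
h_4 = 3
cx_5 = 2.5
cy_5 = 2.5
cz_5 = 3.5
h_5 = 3.5
cx_6 = 4
cy_6 = 6
cz_6 = 1
d_6 = 2
h_6 = 2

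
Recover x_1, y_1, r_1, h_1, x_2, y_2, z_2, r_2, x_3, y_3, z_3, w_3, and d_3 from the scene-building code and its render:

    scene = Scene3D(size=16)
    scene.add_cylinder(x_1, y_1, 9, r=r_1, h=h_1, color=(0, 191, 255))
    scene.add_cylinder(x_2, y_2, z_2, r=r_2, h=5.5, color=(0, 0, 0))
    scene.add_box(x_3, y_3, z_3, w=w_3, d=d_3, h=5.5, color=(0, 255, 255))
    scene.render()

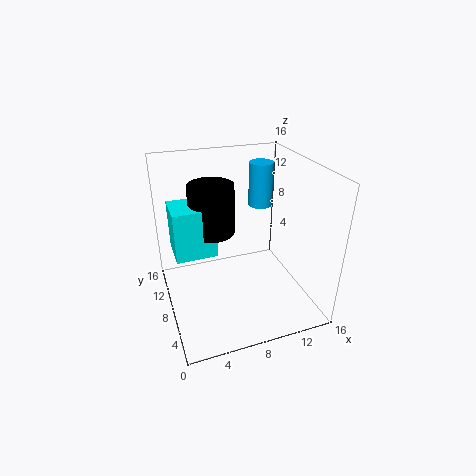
x_1 = 13; y_1 = 13.5; r_1 = 1.5; h_1 = 5.5; x_2 = 5.5; y_2 = 9.5; z_2 = 8.5; r_2 = 2.5; x_3 = 1; y_3 = 7.5; z_3 = 6.5; w_3 = 4.5; d_3 = 4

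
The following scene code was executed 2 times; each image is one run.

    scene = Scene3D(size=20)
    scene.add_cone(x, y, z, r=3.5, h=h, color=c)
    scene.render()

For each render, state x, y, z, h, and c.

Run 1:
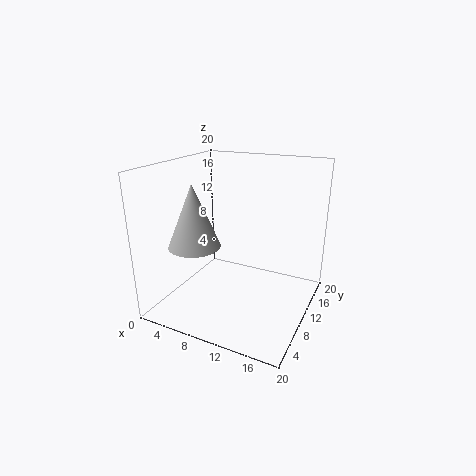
x = 5.5
y = 6
z = 9.5
h = 8.5
c = 'lightgray'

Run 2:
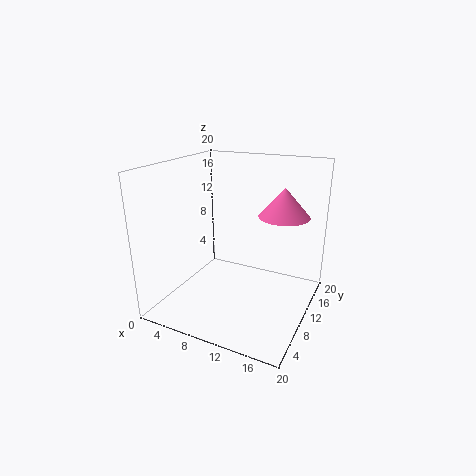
x = 15.5
y = 13
z = 13
h = 4
c = 'hotpink'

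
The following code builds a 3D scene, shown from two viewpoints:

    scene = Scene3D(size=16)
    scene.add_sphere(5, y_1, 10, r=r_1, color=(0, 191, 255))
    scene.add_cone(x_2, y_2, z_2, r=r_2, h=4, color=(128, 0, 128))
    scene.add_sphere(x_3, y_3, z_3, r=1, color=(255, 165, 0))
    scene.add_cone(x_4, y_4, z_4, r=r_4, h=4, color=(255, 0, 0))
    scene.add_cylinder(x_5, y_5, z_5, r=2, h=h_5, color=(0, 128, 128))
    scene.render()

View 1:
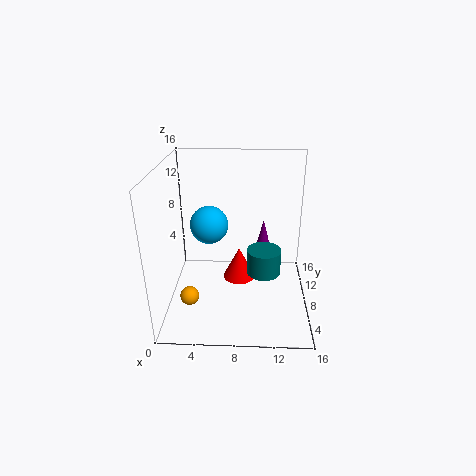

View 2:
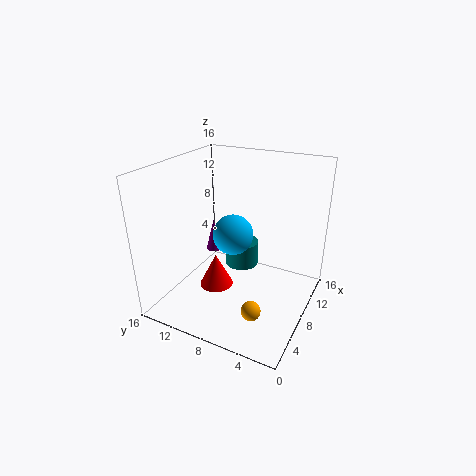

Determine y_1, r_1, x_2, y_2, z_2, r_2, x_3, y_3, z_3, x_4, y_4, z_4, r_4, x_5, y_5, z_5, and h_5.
y_1 = 7; r_1 = 2; x_2 = 11; y_2 = 13; z_2 = 4; r_2 = 1; x_3 = 3; y_3 = 4; z_3 = 3; x_4 = 8; y_4 = 11; z_4 = 1; r_4 = 2; x_5 = 11; y_5 = 9; z_5 = 3; h_5 = 3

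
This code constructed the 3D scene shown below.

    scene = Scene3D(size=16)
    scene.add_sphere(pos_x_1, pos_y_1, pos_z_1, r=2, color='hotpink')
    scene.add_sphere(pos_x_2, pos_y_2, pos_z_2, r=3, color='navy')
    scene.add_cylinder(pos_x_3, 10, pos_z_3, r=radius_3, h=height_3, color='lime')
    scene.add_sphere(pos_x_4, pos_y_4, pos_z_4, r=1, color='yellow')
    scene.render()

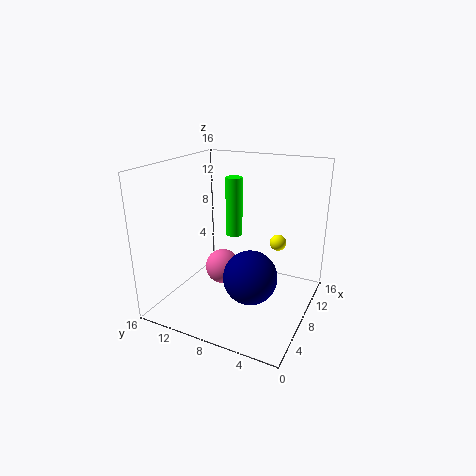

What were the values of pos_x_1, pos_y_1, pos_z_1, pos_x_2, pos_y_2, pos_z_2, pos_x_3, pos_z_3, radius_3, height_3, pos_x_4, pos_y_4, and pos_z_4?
pos_x_1 = 8
pos_y_1 = 10
pos_z_1 = 4
pos_x_2 = 7
pos_y_2 = 6
pos_z_2 = 4
pos_x_3 = 11
pos_z_3 = 7
radius_3 = 1
height_3 = 7
pos_x_4 = 13
pos_y_4 = 5
pos_z_4 = 6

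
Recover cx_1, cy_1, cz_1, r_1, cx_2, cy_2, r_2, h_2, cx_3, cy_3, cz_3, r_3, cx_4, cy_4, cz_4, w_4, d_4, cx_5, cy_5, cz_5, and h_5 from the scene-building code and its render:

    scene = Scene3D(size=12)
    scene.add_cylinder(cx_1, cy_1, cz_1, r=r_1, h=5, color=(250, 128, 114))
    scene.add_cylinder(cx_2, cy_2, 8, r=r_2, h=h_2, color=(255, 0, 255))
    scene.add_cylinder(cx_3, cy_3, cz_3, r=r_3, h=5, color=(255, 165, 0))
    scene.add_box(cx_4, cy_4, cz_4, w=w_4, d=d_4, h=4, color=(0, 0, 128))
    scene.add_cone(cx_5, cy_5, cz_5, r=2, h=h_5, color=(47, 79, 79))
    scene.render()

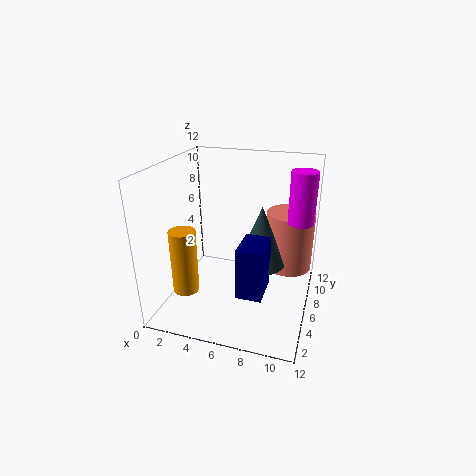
cx_1 = 10; cy_1 = 8; cz_1 = 3; r_1 = 2; cx_2 = 11; cy_2 = 6; r_2 = 1; h_2 = 4; cx_3 = 3; cy_3 = 2; cz_3 = 3; r_3 = 1; cx_4 = 7; cy_4 = 2; cz_4 = 3; w_4 = 2; d_4 = 3; cx_5 = 8; cy_5 = 6; cz_5 = 4; h_5 = 5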